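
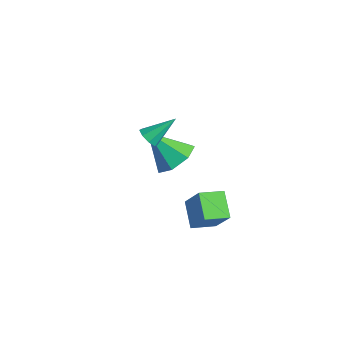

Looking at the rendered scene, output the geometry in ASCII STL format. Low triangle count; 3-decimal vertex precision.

solid 
facet normal -0.177 -0.764 -0.620
outer loop
vertex 0.687 1.276 1.141
vertex 0.42 1.019 1.534
vertex 0.284 1.367 1.144
endloop
endfacet
facet normal 0.181 0.820 -0.543
outer loop
vertex 0.687 1.276 1.141
vertex 0.284 1.367 1.144
vertex 0.68 2.141 2.446
endloop
endfacet
facet normal -0.174 -0.764 -0.621
outer loop
vertex 0.284 1.367 1.144
vertex 0.42 1.019 1.534
vertex -0.039 1.253 1.375
endloop
endfacet
facet normal -0.510 0.798 -0.319
outer loop
vertex 0.284 1.367 1.144
vertex -0.039 1.253 1.375
vertex 0.68 2.141 2.446
endloop
endfacet
facet normal -0.175 -0.765 -0.620
outer loop
vertex -0.039 1.253 1.375
vertex 0.42 1.019 1.534
vertex -0.093 1.003 1.699
endloop
endfacet
facet normal -0.867 0.454 0.206
outer loop
vertex -0.039 1.253 1.375
vertex -0.093 1.003 1.699
vertex 0.68 2.141 2.446
endloop
endfacet
facet normal -0.176 -0.763 -0.622
outer loop
vertex -0.093 1.003 1.699
vertex 0.42 1.019 1.534
vertex 0.154 0.761 1.926
endloop
endfacet
facet normal -0.684 -0.014 0.729
outer loop
vertex -0.093 1.003 1.699
vertex 0.154 0.761 1.926
vertex 0.68 2.141 2.446
endloop
endfacet
facet normal -0.177 -0.763 -0.622
outer loop
vertex 0.154 0.761 1.926
vertex 0.42 1.019 1.534
vertex 0.557 0.67 1.923
endloop
endfacet
facet normal -0.067 -0.329 0.942
outer loop
vertex 0.154 0.761 1.926
vertex 0.557 0.67 1.923
vertex 0.68 2.141 2.446
endloop
endfacet
facet normal -0.176 -0.763 -0.622
outer loop
vertex 0.557 0.67 1.923
vertex 0.42 1.019 1.534
vertex 0.88 0.784 1.692
endloop
endfacet
facet normal 0.623 -0.308 0.719
outer loop
vertex 0.557 0.67 1.923
vertex 0.88 0.784 1.692
vertex 0.68 2.141 2.446
endloop
endfacet
facet normal -0.177 -0.764 -0.621
outer loop
vertex 0.88 0.784 1.692
vertex 0.42 1.019 1.534
vertex 0.934 1.035 1.368
endloop
endfacet
facet normal 0.981 0.038 0.193
outer loop
vertex 0.88 0.784 1.692
vertex 0.934 1.035 1.368
vertex 0.68 2.141 2.446
endloop
endfacet
facet normal -0.176 -0.765 -0.620
outer loop
vertex 0.934 1.035 1.368
vertex 0.42 1.019 1.534
vertex 0.687 1.276 1.141
endloop
endfacet
facet normal 0.797 0.505 -0.331
outer loop
vertex 0.934 1.035 1.368
vertex 0.687 1.276 1.141
vertex 0.68 2.141 2.446
endloop
endfacet
facet normal -0.798 0.263 0.542
outer loop
vertex 1.426 2.798 -2.129
vertex 1.632 3.896 -2.358
vertex 0.478 2.696 -3.476
endloop
endfacet
facet normal -0.181 -0.963 0.200
outer loop
vertex 1.548 2.344 -4.202
vertex 1.426 2.798 -2.129
vertex 0.478 2.696 -3.476
endloop
endfacet
facet normal -0.798 0.262 0.542
outer loop
vertex 0.478 2.696 -3.476
vertex 1.632 3.896 -2.358
vertex 0.684 3.794 -3.704
endloop
endfacet
facet normal -0.574 -0.062 -0.816
outer loop
vertex 0.684 3.794 -3.704
vertex 1.548 2.344 -4.202
vertex 0.478 2.696 -3.476
endloop
endfacet
facet normal 0.574 0.062 0.816
outer loop
vertex 1.426 2.798 -2.129
vertex 2.702 3.544 -3.084
vertex 1.632 3.896 -2.358
endloop
endfacet
facet normal -0.181 -0.963 0.200
outer loop
vertex 2.496 2.446 -2.856
vertex 1.426 2.798 -2.129
vertex 1.548 2.344 -4.202
endloop
endfacet
facet normal 0.575 0.062 0.816
outer loop
vertex 2.496 2.446 -2.856
vertex 2.702 3.544 -3.084
vertex 1.426 2.798 -2.129
endloop
endfacet
facet normal 0.181 0.963 -0.200
outer loop
vertex 1.632 3.896 -2.358
vertex 2.702 3.544 -3.084
vertex 0.684 3.794 -3.704
endloop
endfacet
facet normal -0.575 -0.062 -0.816
outer loop
vertex 1.754 3.442 -4.431
vertex 1.548 2.344 -4.202
vertex 0.684 3.794 -3.704
endloop
endfacet
facet normal 0.181 0.963 -0.200
outer loop
vertex 0.684 3.794 -3.704
vertex 2.702 3.544 -3.084
vertex 1.754 3.442 -4.431
endloop
endfacet
facet normal 0.798 -0.263 -0.542
outer loop
vertex 1.754 3.442 -4.431
vertex 2.496 2.446 -2.856
vertex 1.548 2.344 -4.202
endloop
endfacet
facet normal 0.798 -0.262 -0.542
outer loop
vertex 2.702 3.544 -3.084
vertex 2.496 2.446 -2.856
vertex 1.754 3.442 -4.431
endloop
endfacet
facet normal 0.495 0.439 -0.750
outer loop
vertex -0.178 2.449 -1.726
vertex -0.975 3.084 -1.88
vertex -0.159 3.215 -1.265
endloop
endfacet
facet normal 0.553 -0.440 0.708
outer loop
vertex -0.178 2.449 -1.726
vertex -0.159 3.215 -1.265
vertex -1.885 2.276 -0.5
endloop
endfacet
facet normal 0.495 0.439 -0.750
outer loop
vertex -0.159 3.215 -1.265
vertex -0.975 3.084 -1.88
vertex -0.754 3.882 -1.267
endloop
endfacet
facet normal 0.276 0.249 0.928
outer loop
vertex -0.159 3.215 -1.265
vertex -0.754 3.882 -1.267
vertex -1.885 2.276 -0.5
endloop
endfacet
facet normal 0.495 0.439 -0.750
outer loop
vertex -0.754 3.882 -1.267
vertex -0.975 3.084 -1.88
vertex -1.515 3.948 -1.731
endloop
endfacet
facet normal -0.377 0.602 0.704
outer loop
vertex -0.754 3.882 -1.267
vertex -1.515 3.948 -1.731
vertex -1.885 2.276 -0.5
endloop
endfacet
facet normal 0.495 0.439 -0.750
outer loop
vertex -1.515 3.948 -1.731
vertex -0.975 3.084 -1.88
vertex -1.869 3.364 -2.307
endloop
endfacet
facet normal -0.913 0.352 0.204
outer loop
vertex -1.515 3.948 -1.731
vertex -1.869 3.364 -2.307
vertex -1.885 2.276 -0.5
endloop
endfacet
facet normal 0.495 0.438 -0.750
outer loop
vertex -1.869 3.364 -2.307
vertex -0.975 3.084 -1.88
vertex -1.55 2.569 -2.561
endloop
endfacet
facet normal -0.930 -0.311 -0.195
outer loop
vertex -1.869 3.364 -2.307
vertex -1.55 2.569 -2.561
vertex -1.885 2.276 -0.5
endloop
endfacet
facet normal 0.494 0.439 -0.750
outer loop
vertex -1.55 2.569 -2.561
vertex -0.975 3.084 -1.88
vertex -0.797 2.162 -2.303
endloop
endfacet
facet normal -0.414 -0.889 -0.194
outer loop
vertex -1.55 2.569 -2.561
vertex -0.797 2.162 -2.303
vertex -1.885 2.276 -0.5
endloop
endfacet
facet normal 0.495 0.439 -0.750
outer loop
vertex -0.797 2.162 -2.303
vertex -0.975 3.084 -1.88
vertex -0.178 2.449 -1.726
endloop
endfacet
facet normal 0.245 -0.947 0.208
outer loop
vertex -0.797 2.162 -2.303
vertex -0.178 2.449 -1.726
vertex -1.885 2.276 -0.5
endloop
endfacet

endsolid


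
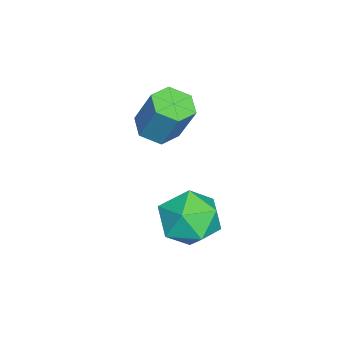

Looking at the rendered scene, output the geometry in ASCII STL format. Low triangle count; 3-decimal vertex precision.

solid 
facet normal -0.991 0.016 -0.131
outer loop
vertex 0.259 3.595 -0.046
vertex 0.138 2.998 0.798
vertex 0.143 4.035 0.89
endloop
endfacet
facet normal -0.692 0.616 -0.376
outer loop
vertex 0.259 3.595 -0.046
vertex 0.143 4.035 0.89
vertex 0.844 4.414 0.22
endloop
endfacet
facet normal -0.214 0.437 -0.874
outer loop
vertex 0.259 3.595 -0.046
vertex 0.844 4.414 0.22
vertex 1.272 3.612 -0.286
endloop
endfacet
facet normal -0.217 -0.274 -0.937
outer loop
vertex 0.259 3.595 -0.046
vertex 1.272 3.612 -0.286
vertex 0.836 2.737 0.071
endloop
endfacet
facet normal -0.697 -0.534 -0.478
outer loop
vertex 0.259 3.595 -0.046
vertex 0.836 2.737 0.071
vertex 0.138 2.998 0.798
endloop
endfacet
facet normal -0.342 0.925 0.165
outer loop
vertex 0.844 4.414 0.22
vertex 0.143 4.035 0.89
vertex 1.084 4.323 1.229
endloop
endfacet
facet normal -0.827 -0.046 0.561
outer loop
vertex 0.143 4.035 0.89
vertex 0.138 2.998 0.798
vertex 0.648 3.448 1.586
endloop
endfacet
facet normal -0.351 -0.936 -0.001
outer loop
vertex 0.138 2.998 0.798
vertex 0.836 2.737 0.071
vertex 1.076 2.646 1.08
endloop
endfacet
facet normal 0.426 -0.516 -0.744
outer loop
vertex 0.836 2.737 0.071
vertex 1.272 3.612 -0.286
vertex 1.777 3.025 0.41
endloop
endfacet
facet normal 0.431 0.635 -0.641
outer loop
vertex 1.272 3.612 -0.286
vertex 0.844 4.414 0.22
vertex 1.782 4.062 0.502
endloop
endfacet
facet normal 0.217 0.274 0.937
outer loop
vertex 1.661 3.465 1.346
vertex 1.084 4.323 1.229
vertex 0.648 3.448 1.586
endloop
endfacet
facet normal 0.214 -0.437 0.874
outer loop
vertex 1.661 3.465 1.346
vertex 0.648 3.448 1.586
vertex 1.076 2.646 1.08
endloop
endfacet
facet normal 0.692 -0.616 0.376
outer loop
vertex 1.661 3.465 1.346
vertex 1.076 2.646 1.08
vertex 1.777 3.025 0.41
endloop
endfacet
facet normal 0.991 -0.016 0.131
outer loop
vertex 1.661 3.465 1.346
vertex 1.777 3.025 0.41
vertex 1.782 4.062 0.502
endloop
endfacet
facet normal 0.697 0.534 0.478
outer loop
vertex 1.661 3.465 1.346
vertex 1.782 4.062 0.502
vertex 1.084 4.323 1.229
endloop
endfacet
facet normal -0.426 0.516 0.744
outer loop
vertex 0.648 3.448 1.586
vertex 1.084 4.323 1.229
vertex 0.143 4.035 0.89
endloop
endfacet
facet normal -0.431 -0.635 0.641
outer loop
vertex 1.076 2.646 1.08
vertex 0.648 3.448 1.586
vertex 0.138 2.998 0.798
endloop
endfacet
facet normal 0.342 -0.925 -0.165
outer loop
vertex 1.777 3.025 0.41
vertex 1.076 2.646 1.08
vertex 0.836 2.737 0.071
endloop
endfacet
facet normal 0.827 0.046 -0.561
outer loop
vertex 1.782 4.062 0.502
vertex 1.777 3.025 0.41
vertex 1.272 3.612 -0.286
endloop
endfacet
facet normal 0.351 0.936 0.001
outer loop
vertex 1.084 4.323 1.229
vertex 1.782 4.062 0.502
vertex 0.844 4.414 0.22
endloop
endfacet
facet normal -0.188 -0.387 -0.903
outer loop
vertex -0.372 1.758 2.873
vertex -0.978 2.127 2.841
vertex -0.375 2.411 2.594
endloop
endfacet
facet normal 0.982 -0.070 -0.175
outer loop
vertex -0.372 1.758 2.873
vertex -0.375 2.411 2.594
vertex -0.097 2.323 4.191
endloop
endfacet
facet normal 0.982 -0.070 -0.175
outer loop
vertex -0.097 2.323 4.191
vertex -0.375 2.411 2.594
vertex -0.1 2.976 3.912
endloop
endfacet
facet normal 0.189 0.387 0.903
outer loop
vertex -0.097 2.323 4.191
vertex -0.1 2.976 3.912
vertex -0.702 2.693 4.159
endloop
endfacet
facet normal -0.188 -0.387 -0.903
outer loop
vertex -0.375 2.411 2.594
vertex -0.978 2.127 2.841
vertex -0.981 2.78 2.562
endloop
endfacet
facet normal 0.486 0.762 -0.428
outer loop
vertex -0.375 2.411 2.594
vertex -0.981 2.78 2.562
vertex -0.1 2.976 3.912
endloop
endfacet
facet normal 0.487 0.761 -0.428
outer loop
vertex -0.1 2.976 3.912
vertex -0.981 2.78 2.562
vertex -0.705 3.345 3.88
endloop
endfacet
facet normal 0.188 0.387 0.903
outer loop
vertex -0.1 2.976 3.912
vertex -0.705 3.345 3.88
vertex -0.702 2.693 4.159
endloop
endfacet
facet normal -0.189 -0.387 -0.903
outer loop
vertex -0.981 2.78 2.562
vertex -0.978 2.127 2.841
vertex -1.583 2.497 2.809
endloop
endfacet
facet normal -0.495 0.831 -0.253
outer loop
vertex -0.981 2.78 2.562
vertex -1.583 2.497 2.809
vertex -0.705 3.345 3.88
endloop
endfacet
facet normal -0.494 0.832 -0.253
outer loop
vertex -0.705 3.345 3.88
vertex -1.583 2.497 2.809
vertex -1.308 3.062 4.127
endloop
endfacet
facet normal 0.188 0.387 0.903
outer loop
vertex -0.705 3.345 3.88
vertex -1.308 3.062 4.127
vertex -0.702 2.693 4.159
endloop
endfacet
facet normal -0.189 -0.387 -0.903
outer loop
vertex -1.583 2.497 2.809
vertex -0.978 2.127 2.841
vertex -1.58 1.844 3.088
endloop
endfacet
facet normal -0.982 0.070 0.175
outer loop
vertex -1.583 2.497 2.809
vertex -1.58 1.844 3.088
vertex -1.308 3.062 4.127
endloop
endfacet
facet normal -0.982 0.070 0.175
outer loop
vertex -1.308 3.062 4.127
vertex -1.58 1.844 3.088
vertex -1.305 2.409 4.406
endloop
endfacet
facet normal 0.188 0.387 0.903
outer loop
vertex -1.308 3.062 4.127
vertex -1.305 2.409 4.406
vertex -0.702 2.693 4.159
endloop
endfacet
facet normal -0.188 -0.387 -0.903
outer loop
vertex -1.58 1.844 3.088
vertex -0.978 2.127 2.841
vertex -0.975 1.475 3.12
endloop
endfacet
facet normal -0.487 -0.761 0.428
outer loop
vertex -1.58 1.844 3.088
vertex -0.975 1.475 3.12
vertex -1.305 2.409 4.406
endloop
endfacet
facet normal -0.486 -0.762 0.428
outer loop
vertex -1.305 2.409 4.406
vertex -0.975 1.475 3.12
vertex -0.699 2.04 4.438
endloop
endfacet
facet normal 0.188 0.387 0.903
outer loop
vertex -1.305 2.409 4.406
vertex -0.699 2.04 4.438
vertex -0.702 2.693 4.159
endloop
endfacet
facet normal -0.188 -0.387 -0.903
outer loop
vertex -0.975 1.475 3.12
vertex -0.978 2.127 2.841
vertex -0.372 1.758 2.873
endloop
endfacet
facet normal 0.494 -0.832 0.253
outer loop
vertex -0.975 1.475 3.12
vertex -0.372 1.758 2.873
vertex -0.699 2.04 4.438
endloop
endfacet
facet normal 0.495 -0.831 0.253
outer loop
vertex -0.699 2.04 4.438
vertex -0.372 1.758 2.873
vertex -0.097 2.323 4.191
endloop
endfacet
facet normal 0.189 0.387 0.903
outer loop
vertex -0.699 2.04 4.438
vertex -0.097 2.323 4.191
vertex -0.702 2.693 4.159
endloop
endfacet

endsolid


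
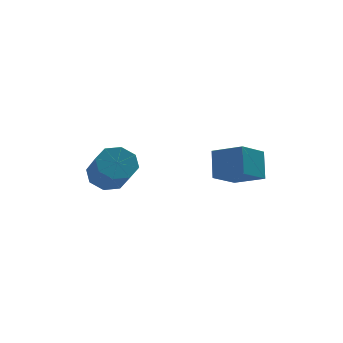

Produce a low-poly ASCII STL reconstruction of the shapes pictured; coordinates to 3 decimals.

solid 
facet normal -0.696 -0.555 0.456
outer loop
vertex 2.619 -0.599 2.65
vertex 1.514 0.34 2.105
vertex 2.499 -1.443 1.439
endloop
endfacet
facet normal 0.713 -0.606 0.352
outer loop
vertex 3.606 -0.56 0.715
vertex 2.619 -0.599 2.65
vertex 2.499 -1.443 1.439
endloop
endfacet
facet normal -0.696 -0.555 0.455
outer loop
vertex 2.499 -1.443 1.439
vertex 1.514 0.34 2.105
vertex 1.394 -0.503 0.894
endloop
endfacet
facet normal -0.081 -0.569 -0.818
outer loop
vertex 1.394 -0.503 0.894
vertex 3.606 -0.56 0.715
vertex 2.499 -1.443 1.439
endloop
endfacet
facet normal 0.081 0.570 0.818
outer loop
vertex 2.619 -0.599 2.65
vertex 2.621 1.223 1.381
vertex 1.514 0.34 2.105
endloop
endfacet
facet normal 0.713 -0.607 0.352
outer loop
vertex 3.726 0.283 1.926
vertex 2.619 -0.599 2.65
vertex 3.606 -0.56 0.715
endloop
endfacet
facet normal 0.081 0.570 0.818
outer loop
vertex 3.726 0.283 1.926
vertex 2.621 1.223 1.381
vertex 2.619 -0.599 2.65
endloop
endfacet
facet normal -0.713 0.606 -0.351
outer loop
vertex 1.514 0.34 2.105
vertex 2.621 1.223 1.381
vertex 1.394 -0.503 0.894
endloop
endfacet
facet normal -0.081 -0.570 -0.818
outer loop
vertex 2.501 0.379 0.17
vertex 3.606 -0.56 0.715
vertex 1.394 -0.503 0.894
endloop
endfacet
facet normal -0.713 0.606 -0.352
outer loop
vertex 1.394 -0.503 0.894
vertex 2.621 1.223 1.381
vertex 2.501 0.379 0.17
endloop
endfacet
facet normal 0.696 0.555 -0.455
outer loop
vertex 2.501 0.379 0.17
vertex 3.726 0.283 1.926
vertex 3.606 -0.56 0.715
endloop
endfacet
facet normal 0.696 0.555 -0.456
outer loop
vertex 2.621 1.223 1.381
vertex 3.726 0.283 1.926
vertex 2.501 0.379 0.17
endloop
endfacet
facet normal -0.133 0.736 -0.663
outer loop
vertex -1.58 3.89 0.021
vertex -2.427 3.498 -0.244
vertex -2.15 4.147 0.421
endloop
endfacet
facet normal 0.626 0.581 0.519
outer loop
vertex -1.58 3.89 0.021
vertex -2.15 4.147 0.421
vertex -1.345 2.594 1.188
endloop
endfacet
facet normal 0.627 0.581 0.519
outer loop
vertex -1.345 2.594 1.188
vertex -2.15 4.147 0.421
vertex -1.915 2.851 1.589
endloop
endfacet
facet normal 0.134 -0.737 0.663
outer loop
vertex -1.345 2.594 1.188
vertex -1.915 2.851 1.589
vertex -2.193 2.202 0.924
endloop
endfacet
facet normal -0.133 0.736 -0.663
outer loop
vertex -2.15 4.147 0.421
vertex -2.427 3.498 -0.244
vertex -2.882 4.025 0.432
endloop
endfacet
facet normal -0.098 0.656 0.748
outer loop
vertex -2.15 4.147 0.421
vertex -2.882 4.025 0.432
vertex -1.915 2.851 1.589
endloop
endfacet
facet normal -0.098 0.656 0.748
outer loop
vertex -1.915 2.851 1.589
vertex -2.882 4.025 0.432
vertex -2.647 2.729 1.6
endloop
endfacet
facet normal 0.133 -0.736 0.663
outer loop
vertex -1.915 2.851 1.589
vertex -2.647 2.729 1.6
vertex -2.193 2.202 0.924
endloop
endfacet
facet normal -0.134 0.736 -0.664
outer loop
vertex -2.882 4.025 0.432
vertex -2.427 3.498 -0.244
vertex -3.348 3.593 0.047
endloop
endfacet
facet normal -0.767 0.347 0.539
outer loop
vertex -2.882 4.025 0.432
vertex -3.348 3.593 0.047
vertex -2.647 2.729 1.6
endloop
endfacet
facet normal -0.767 0.347 0.539
outer loop
vertex -2.647 2.729 1.6
vertex -3.348 3.593 0.047
vertex -3.113 2.298 1.215
endloop
endfacet
facet normal 0.133 -0.736 0.663
outer loop
vertex -2.647 2.729 1.6
vertex -3.113 2.298 1.215
vertex -2.193 2.202 0.924
endloop
endfacet
facet normal -0.134 0.736 -0.664
outer loop
vertex -3.348 3.593 0.047
vertex -2.427 3.498 -0.244
vertex -3.275 3.106 -0.508
endloop
endfacet
facet normal -0.986 -0.165 0.015
outer loop
vertex -3.348 3.593 0.047
vertex -3.275 3.106 -0.508
vertex -3.113 2.298 1.215
endloop
endfacet
facet normal -0.986 -0.165 0.015
outer loop
vertex -3.113 2.298 1.215
vertex -3.275 3.106 -0.508
vertex -3.04 1.81 0.659
endloop
endfacet
facet normal 0.133 -0.736 0.664
outer loop
vertex -3.113 2.298 1.215
vertex -3.04 1.81 0.659
vertex -2.193 2.202 0.924
endloop
endfacet
facet normal -0.134 0.737 -0.663
outer loop
vertex -3.275 3.106 -0.508
vertex -2.427 3.498 -0.244
vertex -2.705 2.849 -0.909
endloop
endfacet
facet normal -0.627 -0.581 -0.519
outer loop
vertex -3.275 3.106 -0.508
vertex -2.705 2.849 -0.909
vertex -3.04 1.81 0.659
endloop
endfacet
facet normal -0.626 -0.581 -0.519
outer loop
vertex -3.04 1.81 0.659
vertex -2.705 2.849 -0.909
vertex -2.47 1.553 0.259
endloop
endfacet
facet normal 0.133 -0.736 0.663
outer loop
vertex -3.04 1.81 0.659
vertex -2.47 1.553 0.259
vertex -2.193 2.202 0.924
endloop
endfacet
facet normal -0.133 0.736 -0.663
outer loop
vertex -2.705 2.849 -0.909
vertex -2.427 3.498 -0.244
vertex -1.973 2.971 -0.92
endloop
endfacet
facet normal 0.098 -0.656 -0.748
outer loop
vertex -2.705 2.849 -0.909
vertex -1.973 2.971 -0.92
vertex -2.47 1.553 0.259
endloop
endfacet
facet normal 0.098 -0.656 -0.748
outer loop
vertex -2.47 1.553 0.259
vertex -1.973 2.971 -0.92
vertex -1.738 1.675 0.248
endloop
endfacet
facet normal 0.133 -0.736 0.663
outer loop
vertex -2.47 1.553 0.259
vertex -1.738 1.675 0.248
vertex -2.193 2.202 0.924
endloop
endfacet
facet normal -0.133 0.736 -0.663
outer loop
vertex -1.973 2.971 -0.92
vertex -2.427 3.498 -0.244
vertex -1.507 3.402 -0.535
endloop
endfacet
facet normal 0.767 -0.347 -0.540
outer loop
vertex -1.973 2.971 -0.92
vertex -1.507 3.402 -0.535
vertex -1.738 1.675 0.248
endloop
endfacet
facet normal 0.767 -0.347 -0.539
outer loop
vertex -1.738 1.675 0.248
vertex -1.507 3.402 -0.535
vertex -1.272 2.107 0.633
endloop
endfacet
facet normal 0.134 -0.736 0.664
outer loop
vertex -1.738 1.675 0.248
vertex -1.272 2.107 0.633
vertex -2.193 2.202 0.924
endloop
endfacet
facet normal -0.133 0.736 -0.664
outer loop
vertex -1.507 3.402 -0.535
vertex -2.427 3.498 -0.244
vertex -1.58 3.89 0.021
endloop
endfacet
facet normal 0.986 0.165 -0.015
outer loop
vertex -1.507 3.402 -0.535
vertex -1.58 3.89 0.021
vertex -1.272 2.107 0.633
endloop
endfacet
facet normal 0.986 0.165 -0.015
outer loop
vertex -1.272 2.107 0.633
vertex -1.58 3.89 0.021
vertex -1.345 2.594 1.188
endloop
endfacet
facet normal 0.134 -0.736 0.664
outer loop
vertex -1.272 2.107 0.633
vertex -1.345 2.594 1.188
vertex -2.193 2.202 0.924
endloop
endfacet

endsolid


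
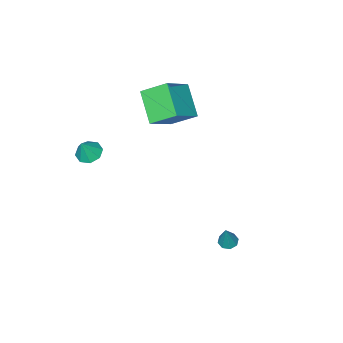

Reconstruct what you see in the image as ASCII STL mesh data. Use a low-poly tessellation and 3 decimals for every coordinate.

solid 
facet normal -0.477 0.690 0.544
outer loop
vertex -4.931 -3.792 2.294
vertex -3.252 -3.569 3.485
vertex -4.23 -2.311 1.029
endloop
endfacet
facet normal -0.811 -0.107 -0.575
outer loop
vertex -3.428 -3.471 0.115
vertex -4.931 -3.792 2.294
vertex -4.23 -2.311 1.029
endloop
endfacet
facet normal -0.477 0.691 0.544
outer loop
vertex -4.23 -2.311 1.029
vertex -3.252 -3.569 3.485
vertex -2.551 -2.088 2.219
endloop
endfacet
facet normal 0.338 0.715 -0.611
outer loop
vertex -2.551 -2.088 2.219
vertex -3.428 -3.471 0.115
vertex -4.23 -2.311 1.029
endloop
endfacet
facet normal -0.338 -0.716 0.611
outer loop
vertex -4.931 -3.792 2.294
vertex -2.45 -4.729 2.571
vertex -3.252 -3.569 3.485
endloop
endfacet
facet normal -0.811 -0.108 -0.575
outer loop
vertex -4.129 -4.952 1.381
vertex -4.931 -3.792 2.294
vertex -3.428 -3.471 0.115
endloop
endfacet
facet normal -0.338 -0.715 0.611
outer loop
vertex -4.129 -4.952 1.381
vertex -2.45 -4.729 2.571
vertex -4.931 -3.792 2.294
endloop
endfacet
facet normal 0.811 0.108 0.575
outer loop
vertex -3.252 -3.569 3.485
vertex -2.45 -4.729 2.571
vertex -2.551 -2.088 2.219
endloop
endfacet
facet normal 0.339 0.715 -0.611
outer loop
vertex -1.749 -3.248 1.306
vertex -3.428 -3.471 0.115
vertex -2.551 -2.088 2.219
endloop
endfacet
facet normal 0.811 0.108 0.575
outer loop
vertex -2.551 -2.088 2.219
vertex -2.45 -4.729 2.571
vertex -1.749 -3.248 1.306
endloop
endfacet
facet normal 0.477 -0.691 -0.544
outer loop
vertex -1.749 -3.248 1.306
vertex -4.129 -4.952 1.381
vertex -3.428 -3.471 0.115
endloop
endfacet
facet normal 0.477 -0.690 -0.544
outer loop
vertex -2.45 -4.729 2.571
vertex -4.129 -4.952 1.381
vertex -1.749 -3.248 1.306
endloop
endfacet
facet normal -0.450 -0.064 -0.891
outer loop
vertex 2.453 -3.814 0.415
vertex 1.797 -3.878 0.751
vertex 2.206 -3.313 0.504
endloop
endfacet
facet normal 0.900 0.432 0.066
outer loop
vertex 2.453 -3.814 0.415
vertex 2.206 -3.313 0.504
vertex 2.343 -3.802 1.829
endloop
endfacet
facet normal -0.451 -0.062 -0.890
outer loop
vertex 2.206 -3.313 0.504
vertex 1.797 -3.878 0.751
vertex 1.719 -3.142 0.739
endloop
endfacet
facet normal 0.433 0.859 0.272
outer loop
vertex 2.206 -3.313 0.504
vertex 1.719 -3.142 0.739
vertex 2.343 -3.802 1.829
endloop
endfacet
facet normal -0.450 -0.062 -0.891
outer loop
vertex 1.719 -3.142 0.739
vertex 1.797 -3.878 0.751
vertex 1.278 -3.403 0.98
endloop
endfacet
facet normal -0.159 0.801 0.576
outer loop
vertex 1.719 -3.142 0.739
vertex 1.278 -3.403 0.98
vertex 2.343 -3.802 1.829
endloop
endfacet
facet normal -0.451 -0.064 -0.890
outer loop
vertex 1.278 -3.403 0.98
vertex 1.797 -3.878 0.751
vertex 1.141 -3.942 1.088
endloop
endfacet
facet normal -0.526 0.294 0.798
outer loop
vertex 1.278 -3.403 0.98
vertex 1.141 -3.942 1.088
vertex 2.343 -3.802 1.829
endloop
endfacet
facet normal -0.451 -0.063 -0.890
outer loop
vertex 1.141 -3.942 1.088
vertex 1.797 -3.878 0.751
vertex 1.389 -4.443 0.998
endloop
endfacet
facet normal -0.456 -0.371 0.809
outer loop
vertex 1.141 -3.942 1.088
vertex 1.389 -4.443 0.998
vertex 2.343 -3.802 1.829
endloop
endfacet
facet normal -0.451 -0.064 -0.890
outer loop
vertex 1.389 -4.443 0.998
vertex 1.797 -3.878 0.751
vertex 1.875 -4.614 0.764
endloop
endfacet
facet normal 0.010 -0.797 0.603
outer loop
vertex 1.389 -4.443 0.998
vertex 1.875 -4.614 0.764
vertex 2.343 -3.802 1.829
endloop
endfacet
facet normal -0.451 -0.064 -0.890
outer loop
vertex 1.875 -4.614 0.764
vertex 1.797 -3.878 0.751
vertex 2.316 -4.353 0.522
endloop
endfacet
facet normal 0.602 -0.740 0.300
outer loop
vertex 1.875 -4.614 0.764
vertex 2.316 -4.353 0.522
vertex 2.343 -3.802 1.829
endloop
endfacet
facet normal -0.450 -0.062 -0.891
outer loop
vertex 2.316 -4.353 0.522
vertex 1.797 -3.878 0.751
vertex 2.453 -3.814 0.415
endloop
endfacet
facet normal 0.970 -0.231 0.077
outer loop
vertex 2.316 -4.353 0.522
vertex 2.453 -3.814 0.415
vertex 2.343 -3.802 1.829
endloop
endfacet
facet normal -0.322 -0.202 -0.925
outer loop
vertex -1.072 3.391 -3.959
vertex -1.336 2.97 -3.775
vertex -1.451 3.483 -3.847
endloop
endfacet
facet normal 0.242 0.970 0.023
outer loop
vertex -1.072 3.391 -3.959
vertex -1.451 3.483 -3.847
vertex -0.824 3.29 -2.305
endloop
endfacet
facet normal -0.321 -0.202 -0.925
outer loop
vertex -1.451 3.483 -3.847
vertex -1.336 2.97 -3.775
vertex -1.763 3.274 -3.693
endloop
endfacet
facet normal -0.433 0.856 0.283
outer loop
vertex -1.451 3.483 -3.847
vertex -1.763 3.274 -3.693
vertex -0.824 3.29 -2.305
endloop
endfacet
facet normal -0.321 -0.202 -0.925
outer loop
vertex -1.763 3.274 -3.693
vertex -1.336 2.97 -3.775
vertex -1.825 2.887 -3.587
endloop
endfacet
facet normal -0.798 0.275 0.537
outer loop
vertex -1.763 3.274 -3.693
vertex -1.825 2.887 -3.587
vertex -0.824 3.29 -2.305
endloop
endfacet
facet normal -0.322 -0.200 -0.925
outer loop
vertex -1.825 2.887 -3.587
vertex -1.336 2.97 -3.775
vertex -1.601 2.549 -3.592
endloop
endfacet
facet normal -0.639 -0.433 0.635
outer loop
vertex -1.825 2.887 -3.587
vertex -1.601 2.549 -3.592
vertex -0.824 3.29 -2.305
endloop
endfacet
facet normal -0.322 -0.200 -0.926
outer loop
vertex -1.601 2.549 -3.592
vertex -1.336 2.97 -3.775
vertex -1.222 2.458 -3.704
endloop
endfacet
facet normal -0.051 -0.852 0.521
outer loop
vertex -1.601 2.549 -3.592
vertex -1.222 2.458 -3.704
vertex -0.824 3.29 -2.305
endloop
endfacet
facet normal -0.323 -0.200 -0.925
outer loop
vertex -1.222 2.458 -3.704
vertex -1.336 2.97 -3.775
vertex -0.91 2.666 -3.858
endloop
endfacet
facet normal 0.622 -0.738 0.262
outer loop
vertex -1.222 2.458 -3.704
vertex -0.91 2.666 -3.858
vertex -0.824 3.29 -2.305
endloop
endfacet
facet normal -0.324 -0.201 -0.924
outer loop
vertex -0.91 2.666 -3.858
vertex -1.336 2.97 -3.775
vertex -0.848 3.053 -3.964
endloop
endfacet
facet normal 0.988 -0.156 0.008
outer loop
vertex -0.91 2.666 -3.858
vertex -0.848 3.053 -3.964
vertex -0.824 3.29 -2.305
endloop
endfacet
facet normal -0.324 -0.201 -0.925
outer loop
vertex -0.848 3.053 -3.964
vertex -1.336 2.97 -3.775
vertex -1.072 3.391 -3.959
endloop
endfacet
facet normal 0.830 0.551 -0.091
outer loop
vertex -0.848 3.053 -3.964
vertex -1.072 3.391 -3.959
vertex -0.824 3.29 -2.305
endloop
endfacet

endsolid


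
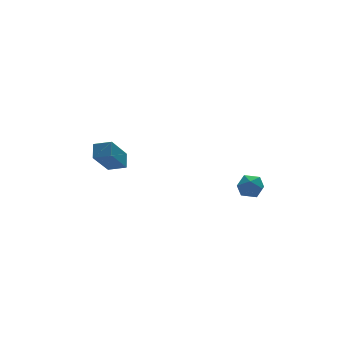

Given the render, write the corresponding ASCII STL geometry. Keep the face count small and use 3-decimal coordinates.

solid 
facet normal -0.012 0.930 0.368
outer loop
vertex 2.626 0.367 -3.118
vertex 2.78 0.088 -2.408
vertex 3.363 0.284 -2.884
endloop
endfacet
facet normal 0.204 0.928 -0.312
outer loop
vertex 2.626 0.367 -3.118
vertex 3.363 0.284 -2.884
vertex 3.16 0.085 -3.609
endloop
endfacet
facet normal -0.314 0.634 -0.706
outer loop
vertex 2.626 0.367 -3.118
vertex 3.16 0.085 -3.609
vertex 2.451 -0.234 -3.58
endloop
endfacet
facet normal -0.849 0.455 -0.270
outer loop
vertex 2.626 0.367 -3.118
vertex 2.451 -0.234 -3.58
vertex 2.216 -0.232 -2.838
endloop
endfacet
facet normal -0.662 0.637 0.394
outer loop
vertex 2.626 0.367 -3.118
vertex 2.216 -0.232 -2.838
vertex 2.78 0.088 -2.408
endloop
endfacet
facet normal 0.781 0.512 -0.359
outer loop
vertex 3.16 0.085 -3.609
vertex 3.363 0.284 -2.884
vertex 3.644 -0.368 -3.202
endloop
endfacet
facet normal 0.432 0.514 0.741
outer loop
vertex 3.363 0.284 -2.884
vertex 2.78 0.088 -2.408
vertex 3.409 -0.366 -2.46
endloop
endfacet
facet normal -0.620 0.041 0.783
outer loop
vertex 2.78 0.088 -2.408
vertex 2.216 -0.232 -2.838
vertex 2.7 -0.685 -2.431
endloop
endfacet
facet normal -0.922 -0.255 -0.291
outer loop
vertex 2.216 -0.232 -2.838
vertex 2.451 -0.234 -3.58
vertex 2.497 -0.884 -3.156
endloop
endfacet
facet normal -0.057 0.036 -0.998
outer loop
vertex 2.451 -0.234 -3.58
vertex 3.16 0.085 -3.609
vertex 3.08 -0.688 -3.632
endloop
endfacet
facet normal 0.849 -0.455 0.270
outer loop
vertex 3.234 -0.967 -2.922
vertex 3.644 -0.368 -3.202
vertex 3.409 -0.366 -2.46
endloop
endfacet
facet normal 0.314 -0.634 0.706
outer loop
vertex 3.234 -0.967 -2.922
vertex 3.409 -0.366 -2.46
vertex 2.7 -0.685 -2.431
endloop
endfacet
facet normal -0.204 -0.928 0.312
outer loop
vertex 3.234 -0.967 -2.922
vertex 2.7 -0.685 -2.431
vertex 2.497 -0.884 -3.156
endloop
endfacet
facet normal 0.012 -0.930 -0.368
outer loop
vertex 3.234 -0.967 -2.922
vertex 2.497 -0.884 -3.156
vertex 3.08 -0.688 -3.632
endloop
endfacet
facet normal 0.662 -0.637 -0.394
outer loop
vertex 3.234 -0.967 -2.922
vertex 3.08 -0.688 -3.632
vertex 3.644 -0.368 -3.202
endloop
endfacet
facet normal 0.922 0.255 0.291
outer loop
vertex 3.409 -0.366 -2.46
vertex 3.644 -0.368 -3.202
vertex 3.363 0.284 -2.884
endloop
endfacet
facet normal 0.057 -0.036 0.998
outer loop
vertex 2.7 -0.685 -2.431
vertex 3.409 -0.366 -2.46
vertex 2.78 0.088 -2.408
endloop
endfacet
facet normal -0.781 -0.512 0.359
outer loop
vertex 2.497 -0.884 -3.156
vertex 2.7 -0.685 -2.431
vertex 2.216 -0.232 -2.838
endloop
endfacet
facet normal -0.432 -0.514 -0.741
outer loop
vertex 3.08 -0.688 -3.632
vertex 2.497 -0.884 -3.156
vertex 2.451 -0.234 -3.58
endloop
endfacet
facet normal 0.620 -0.041 -0.783
outer loop
vertex 3.644 -0.368 -3.202
vertex 3.08 -0.688 -3.632
vertex 3.16 0.085 -3.609
endloop
endfacet
facet normal -0.755 0.595 -0.274
outer loop
vertex -4.473 1.821 -0.287
vertex -4.164 2.47 0.27
vertex -3.381 2.541 -1.733
endloop
endfacet
facet normal -0.340 -0.714 -0.612
outer loop
vertex -2.656 1.97 -1.47
vertex -4.473 1.821 -0.287
vertex -3.381 2.541 -1.733
endloop
endfacet
facet normal -0.755 0.595 -0.274
outer loop
vertex -3.381 2.541 -1.733
vertex -4.164 2.47 0.27
vertex -3.072 3.19 -1.176
endloop
endfacet
facet normal 0.560 0.370 -0.741
outer loop
vertex -3.072 3.19 -1.176
vertex -2.656 1.97 -1.47
vertex -3.381 2.541 -1.733
endloop
endfacet
facet normal -0.560 -0.370 0.741
outer loop
vertex -4.473 1.821 -0.287
vertex -3.439 1.899 0.533
vertex -4.164 2.47 0.27
endloop
endfacet
facet normal -0.340 -0.714 -0.612
outer loop
vertex -3.748 1.25 -0.024
vertex -4.473 1.821 -0.287
vertex -2.656 1.97 -1.47
endloop
endfacet
facet normal -0.560 -0.370 0.741
outer loop
vertex -3.748 1.25 -0.024
vertex -3.439 1.899 0.533
vertex -4.473 1.821 -0.287
endloop
endfacet
facet normal 0.340 0.714 0.612
outer loop
vertex -4.164 2.47 0.27
vertex -3.439 1.899 0.533
vertex -3.072 3.19 -1.176
endloop
endfacet
facet normal 0.560 0.370 -0.741
outer loop
vertex -2.347 2.619 -0.913
vertex -2.656 1.97 -1.47
vertex -3.072 3.19 -1.176
endloop
endfacet
facet normal 0.340 0.714 0.612
outer loop
vertex -3.072 3.19 -1.176
vertex -3.439 1.899 0.533
vertex -2.347 2.619 -0.913
endloop
endfacet
facet normal 0.755 -0.595 0.274
outer loop
vertex -2.347 2.619 -0.913
vertex -3.748 1.25 -0.024
vertex -2.656 1.97 -1.47
endloop
endfacet
facet normal 0.755 -0.595 0.274
outer loop
vertex -3.439 1.899 0.533
vertex -3.748 1.25 -0.024
vertex -2.347 2.619 -0.913
endloop
endfacet

endsolid


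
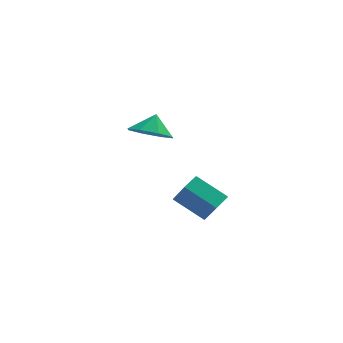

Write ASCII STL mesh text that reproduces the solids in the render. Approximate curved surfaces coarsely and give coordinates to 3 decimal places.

solid 
facet normal -0.327 0.507 -0.798
outer loop
vertex 1.218 -3.319 1.004
vertex 1.699 -2.645 1.235
vertex 2.444 -3.896 0.136
endloop
endfacet
facet normal -0.560 -0.784 -0.269
outer loop
vertex 2.881 -4.575 1.205
vertex 1.218 -3.319 1.004
vertex 2.444 -3.896 0.136
endloop
endfacet
facet normal -0.327 0.507 -0.798
outer loop
vertex 2.444 -3.896 0.136
vertex 1.699 -2.645 1.235
vertex 2.925 -3.222 0.367
endloop
endfacet
facet normal 0.762 -0.359 -0.539
outer loop
vertex 2.925 -3.222 0.367
vertex 2.881 -4.575 1.205
vertex 2.444 -3.896 0.136
endloop
endfacet
facet normal -0.762 0.359 0.539
outer loop
vertex 1.218 -3.319 1.004
vertex 2.136 -3.324 2.304
vertex 1.699 -2.645 1.235
endloop
endfacet
facet normal -0.560 -0.784 -0.269
outer loop
vertex 1.655 -3.998 2.073
vertex 1.218 -3.319 1.004
vertex 2.881 -4.575 1.205
endloop
endfacet
facet normal -0.762 0.359 0.539
outer loop
vertex 1.655 -3.998 2.073
vertex 2.136 -3.324 2.304
vertex 1.218 -3.319 1.004
endloop
endfacet
facet normal 0.560 0.784 0.269
outer loop
vertex 1.699 -2.645 1.235
vertex 2.136 -3.324 2.304
vertex 2.925 -3.222 0.367
endloop
endfacet
facet normal 0.762 -0.359 -0.539
outer loop
vertex 3.362 -3.901 1.436
vertex 2.881 -4.575 1.205
vertex 2.925 -3.222 0.367
endloop
endfacet
facet normal 0.560 0.784 0.269
outer loop
vertex 2.925 -3.222 0.367
vertex 2.136 -3.324 2.304
vertex 3.362 -3.901 1.436
endloop
endfacet
facet normal 0.327 -0.507 0.798
outer loop
vertex 3.362 -3.901 1.436
vertex 1.655 -3.998 2.073
vertex 2.881 -4.575 1.205
endloop
endfacet
facet normal 0.327 -0.507 0.798
outer loop
vertex 2.136 -3.324 2.304
vertex 1.655 -3.998 2.073
vertex 3.362 -3.901 1.436
endloop
endfacet
facet normal -0.248 -0.506 -0.826
outer loop
vertex 0.89 2.074 1.768
vertex 0.438 1.342 2.352
vertex 0.121 2.226 1.906
endloop
endfacet
facet normal 0.219 0.963 0.157
outer loop
vertex 0.89 2.074 1.768
vertex 0.121 2.226 1.906
vertex 0.702 1.878 3.228
endloop
endfacet
facet normal -0.249 -0.506 -0.826
outer loop
vertex 0.121 2.226 1.906
vertex 0.438 1.342 2.352
vertex -0.462 1.86 2.306
endloop
endfacet
facet normal -0.303 0.881 0.365
outer loop
vertex 0.121 2.226 1.906
vertex -0.462 1.86 2.306
vertex 0.702 1.878 3.228
endloop
endfacet
facet normal -0.249 -0.506 -0.826
outer loop
vertex -0.462 1.86 2.306
vertex 0.438 1.342 2.352
vertex -0.518 1.191 2.733
endloop
endfacet
facet normal -0.549 0.482 0.683
outer loop
vertex -0.462 1.86 2.306
vertex -0.518 1.191 2.733
vertex 0.702 1.878 3.228
endloop
endfacet
facet normal -0.249 -0.506 -0.826
outer loop
vertex -0.518 1.191 2.733
vertex 0.438 1.342 2.352
vertex -0.013 0.61 2.937
endloop
endfacet
facet normal -0.376 -0.001 0.927
outer loop
vertex -0.518 1.191 2.733
vertex -0.013 0.61 2.937
vertex 0.702 1.878 3.228
endloop
endfacet
facet normal -0.249 -0.507 -0.826
outer loop
vertex -0.013 0.61 2.937
vertex 0.438 1.342 2.352
vertex 0.755 0.458 2.799
endloop
endfacet
facet normal 0.115 -0.283 0.952
outer loop
vertex -0.013 0.61 2.937
vertex 0.755 0.458 2.799
vertex 0.702 1.878 3.228
endloop
endfacet
facet normal -0.249 -0.507 -0.825
outer loop
vertex 0.755 0.458 2.799
vertex 0.438 1.342 2.352
vertex 1.339 0.823 2.399
endloop
endfacet
facet normal 0.636 -0.201 0.745
outer loop
vertex 0.755 0.458 2.799
vertex 1.339 0.823 2.399
vertex 0.702 1.878 3.228
endloop
endfacet
facet normal -0.248 -0.506 -0.826
outer loop
vertex 1.339 0.823 2.399
vertex 0.438 1.342 2.352
vertex 1.394 1.493 1.972
endloop
endfacet
facet normal 0.883 0.199 0.426
outer loop
vertex 1.339 0.823 2.399
vertex 1.394 1.493 1.972
vertex 0.702 1.878 3.228
endloop
endfacet
facet normal -0.249 -0.506 -0.826
outer loop
vertex 1.394 1.493 1.972
vertex 0.438 1.342 2.352
vertex 0.89 2.074 1.768
endloop
endfacet
facet normal 0.710 0.680 0.183
outer loop
vertex 1.394 1.493 1.972
vertex 0.89 2.074 1.768
vertex 0.702 1.878 3.228
endloop
endfacet

endsolid


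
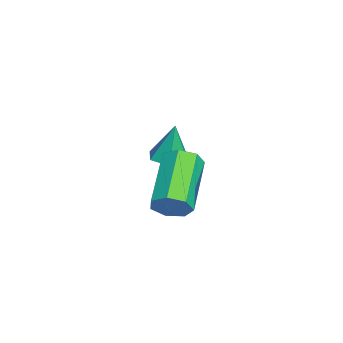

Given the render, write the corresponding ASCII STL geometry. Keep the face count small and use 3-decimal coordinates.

solid 
facet normal 0.852 -0.143 -0.504
outer loop
vertex 1.264 -0.746 2.637
vertex 0.972 -0.638 2.113
vertex 1.255 -0.241 2.479
endloop
endfacet
facet normal 0.524 0.263 0.810
outer loop
vertex 1.264 -0.746 2.637
vertex 1.255 -0.241 2.479
vertex -0.379 -0.47 3.611
endloop
endfacet
facet normal 0.524 0.263 0.810
outer loop
vertex -0.379 -0.47 3.611
vertex 1.255 -0.241 2.479
vertex -0.388 0.035 3.453
endloop
endfacet
facet normal -0.851 0.143 0.505
outer loop
vertex -0.379 -0.47 3.611
vertex -0.388 0.035 3.453
vertex -0.672 -0.362 3.087
endloop
endfacet
facet normal 0.852 -0.143 -0.504
outer loop
vertex 1.255 -0.241 2.479
vertex 0.972 -0.638 2.113
vertex 1.033 -0.035 2.045
endloop
endfacet
facet normal 0.314 0.910 0.271
outer loop
vertex 1.255 -0.241 2.479
vertex 1.033 -0.035 2.045
vertex -0.388 0.035 3.453
endloop
endfacet
facet normal 0.313 0.910 0.271
outer loop
vertex -0.388 0.035 3.453
vertex 1.033 -0.035 2.045
vertex -0.611 0.241 3.019
endloop
endfacet
facet normal -0.851 0.143 0.505
outer loop
vertex -0.388 0.035 3.453
vertex -0.611 0.241 3.019
vertex -0.672 -0.362 3.087
endloop
endfacet
facet normal 0.851 -0.143 -0.506
outer loop
vertex 1.033 -0.035 2.045
vertex 0.972 -0.638 2.113
vertex 0.764 -0.283 1.663
endloop
endfacet
facet normal -0.133 0.872 -0.472
outer loop
vertex 1.033 -0.035 2.045
vertex 0.764 -0.283 1.663
vertex -0.611 0.241 3.019
endloop
endfacet
facet normal -0.133 0.871 -0.472
outer loop
vertex -0.611 0.241 3.019
vertex 0.764 -0.283 1.663
vertex -0.879 -0.007 2.637
endloop
endfacet
facet normal -0.851 0.143 0.505
outer loop
vertex -0.611 0.241 3.019
vertex -0.879 -0.007 2.637
vertex -0.672 -0.362 3.087
endloop
endfacet
facet normal 0.851 -0.142 -0.505
outer loop
vertex 0.764 -0.283 1.663
vertex 0.972 -0.638 2.113
vertex 0.652 -0.798 1.619
endloop
endfacet
facet normal -0.480 0.178 -0.859
outer loop
vertex 0.764 -0.283 1.663
vertex 0.652 -0.798 1.619
vertex -0.879 -0.007 2.637
endloop
endfacet
facet normal -0.480 0.177 -0.859
outer loop
vertex -0.879 -0.007 2.637
vertex 0.652 -0.798 1.619
vertex -0.991 -0.523 2.593
endloop
endfacet
facet normal -0.852 0.142 0.504
outer loop
vertex -0.879 -0.007 2.637
vertex -0.991 -0.523 2.593
vertex -0.672 -0.362 3.087
endloop
endfacet
facet normal 0.851 -0.143 -0.505
outer loop
vertex 0.652 -0.798 1.619
vertex 0.972 -0.638 2.113
vertex 0.78 -1.193 1.947
endloop
endfacet
facet normal -0.465 -0.650 -0.601
outer loop
vertex 0.652 -0.798 1.619
vertex 0.78 -1.193 1.947
vertex -0.991 -0.523 2.593
endloop
endfacet
facet normal -0.465 -0.651 -0.600
outer loop
vertex -0.991 -0.523 2.593
vertex 0.78 -1.193 1.947
vertex -0.863 -0.917 2.921
endloop
endfacet
facet normal -0.852 0.143 0.504
outer loop
vertex -0.991 -0.523 2.593
vertex -0.863 -0.917 2.921
vertex -0.672 -0.362 3.087
endloop
endfacet
facet normal 0.851 -0.143 -0.506
outer loop
vertex 0.78 -1.193 1.947
vertex 0.972 -0.638 2.113
vertex 1.053 -1.17 2.4
endloop
endfacet
facet normal -0.100 -0.989 0.111
outer loop
vertex 0.78 -1.193 1.947
vertex 1.053 -1.17 2.4
vertex -0.863 -0.917 2.921
endloop
endfacet
facet normal -0.101 -0.989 0.111
outer loop
vertex -0.863 -0.917 2.921
vertex 1.053 -1.17 2.4
vertex -0.59 -0.894 3.375
endloop
endfacet
facet normal -0.851 0.142 0.505
outer loop
vertex -0.863 -0.917 2.921
vertex -0.59 -0.894 3.375
vertex -0.672 -0.362 3.087
endloop
endfacet
facet normal 0.852 -0.142 -0.504
outer loop
vertex 1.053 -1.17 2.4
vertex 0.972 -0.638 2.113
vertex 1.264 -0.746 2.637
endloop
endfacet
facet normal 0.340 -0.582 0.738
outer loop
vertex 1.053 -1.17 2.4
vertex 1.264 -0.746 2.637
vertex -0.59 -0.894 3.375
endloop
endfacet
facet normal 0.341 -0.581 0.739
outer loop
vertex -0.59 -0.894 3.375
vertex 1.264 -0.746 2.637
vertex -0.379 -0.47 3.611
endloop
endfacet
facet normal -0.851 0.142 0.505
outer loop
vertex -0.59 -0.894 3.375
vertex -0.379 -0.47 3.611
vertex -0.672 -0.362 3.087
endloop
endfacet
facet normal -0.041 -0.146 -0.988
outer loop
vertex -2.108 -0.755 2.113
vertex -2.726 -0.785 2.143
vertex -2.447 -0.24 2.051
endloop
endfacet
facet normal 0.789 0.552 0.271
outer loop
vertex -2.108 -0.755 2.113
vertex -2.447 -0.24 2.051
vertex -2.674 -0.595 3.437
endloop
endfacet
facet normal -0.039 -0.147 -0.988
outer loop
vertex -2.447 -0.24 2.051
vertex -2.726 -0.785 2.143
vertex -3.065 -0.27 2.08
endloop
endfacet
facet normal -0.036 0.970 0.242
outer loop
vertex -2.447 -0.24 2.051
vertex -3.065 -0.27 2.08
vertex -2.674 -0.595 3.437
endloop
endfacet
facet normal -0.039 -0.147 -0.988
outer loop
vertex -3.065 -0.27 2.08
vertex -2.726 -0.785 2.143
vertex -3.345 -0.816 2.172
endloop
endfacet
facet normal -0.810 0.474 0.347
outer loop
vertex -3.065 -0.27 2.08
vertex -3.345 -0.816 2.172
vertex -2.674 -0.595 3.437
endloop
endfacet
facet normal -0.039 -0.145 -0.989
outer loop
vertex -3.345 -0.816 2.172
vertex -2.726 -0.785 2.143
vertex -3.006 -1.331 2.234
endloop
endfacet
facet normal -0.758 -0.442 0.479
outer loop
vertex -3.345 -0.816 2.172
vertex -3.006 -1.331 2.234
vertex -2.674 -0.595 3.437
endloop
endfacet
facet normal -0.039 -0.145 -0.989
outer loop
vertex -3.006 -1.331 2.234
vertex -2.726 -0.785 2.143
vertex -2.387 -1.301 2.205
endloop
endfacet
facet normal 0.065 -0.859 0.508
outer loop
vertex -3.006 -1.331 2.234
vertex -2.387 -1.301 2.205
vertex -2.674 -0.595 3.437
endloop
endfacet
facet normal -0.041 -0.146 -0.988
outer loop
vertex -2.387 -1.301 2.205
vertex -2.726 -0.785 2.143
vertex -2.108 -0.755 2.113
endloop
endfacet
facet normal 0.841 -0.362 0.403
outer loop
vertex -2.387 -1.301 2.205
vertex -2.108 -0.755 2.113
vertex -2.674 -0.595 3.437
endloop
endfacet

endsolid


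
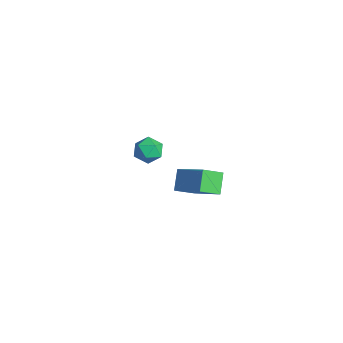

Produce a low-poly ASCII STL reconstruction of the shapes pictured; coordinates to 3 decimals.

solid 
facet normal -0.931 0.051 0.360
outer loop
vertex 2.382 -3.24 3.514
vertex 2.419 -3.916 3.706
vertex 2.62 -3.411 4.154
endloop
endfacet
facet normal -0.604 0.685 0.408
outer loop
vertex 2.382 -3.24 3.514
vertex 2.62 -3.411 4.154
vertex 2.942 -2.906 3.783
endloop
endfacet
facet normal -0.405 0.880 -0.249
outer loop
vertex 2.382 -3.24 3.514
vertex 2.942 -2.906 3.783
vertex 2.939 -3.099 3.105
endloop
endfacet
facet normal -0.609 0.368 -0.703
outer loop
vertex 2.382 -3.24 3.514
vertex 2.939 -3.099 3.105
vertex 2.616 -3.723 3.058
endloop
endfacet
facet normal -0.934 -0.144 -0.327
outer loop
vertex 2.382 -3.24 3.514
vertex 2.616 -3.723 3.058
vertex 2.419 -3.916 3.706
endloop
endfacet
facet normal -0.015 0.598 0.801
outer loop
vertex 2.942 -2.906 3.783
vertex 2.62 -3.411 4.154
vertex 3.324 -3.377 4.142
endloop
endfacet
facet normal -0.545 -0.424 0.723
outer loop
vertex 2.62 -3.411 4.154
vertex 2.419 -3.916 3.706
vertex 3.001 -4.001 4.095
endloop
endfacet
facet normal -0.549 -0.741 -0.387
outer loop
vertex 2.419 -3.916 3.706
vertex 2.616 -3.723 3.058
vertex 2.998 -4.194 3.417
endloop
endfacet
facet normal -0.021 0.086 -0.996
outer loop
vertex 2.616 -3.723 3.058
vertex 2.939 -3.099 3.105
vertex 3.32 -3.689 3.046
endloop
endfacet
facet normal 0.308 0.915 -0.262
outer loop
vertex 2.939 -3.099 3.105
vertex 2.942 -2.906 3.783
vertex 3.521 -3.184 3.494
endloop
endfacet
facet normal 0.609 -0.368 0.703
outer loop
vertex 3.558 -3.86 3.686
vertex 3.324 -3.377 4.142
vertex 3.001 -4.001 4.095
endloop
endfacet
facet normal 0.405 -0.880 0.249
outer loop
vertex 3.558 -3.86 3.686
vertex 3.001 -4.001 4.095
vertex 2.998 -4.194 3.417
endloop
endfacet
facet normal 0.604 -0.685 -0.408
outer loop
vertex 3.558 -3.86 3.686
vertex 2.998 -4.194 3.417
vertex 3.32 -3.689 3.046
endloop
endfacet
facet normal 0.931 -0.051 -0.360
outer loop
vertex 3.558 -3.86 3.686
vertex 3.32 -3.689 3.046
vertex 3.521 -3.184 3.494
endloop
endfacet
facet normal 0.934 0.144 0.327
outer loop
vertex 3.558 -3.86 3.686
vertex 3.521 -3.184 3.494
vertex 3.324 -3.377 4.142
endloop
endfacet
facet normal 0.021 -0.086 0.996
outer loop
vertex 3.001 -4.001 4.095
vertex 3.324 -3.377 4.142
vertex 2.62 -3.411 4.154
endloop
endfacet
facet normal -0.308 -0.915 0.262
outer loop
vertex 2.998 -4.194 3.417
vertex 3.001 -4.001 4.095
vertex 2.419 -3.916 3.706
endloop
endfacet
facet normal 0.015 -0.598 -0.801
outer loop
vertex 3.32 -3.689 3.046
vertex 2.998 -4.194 3.417
vertex 2.616 -3.723 3.058
endloop
endfacet
facet normal 0.545 0.424 -0.723
outer loop
vertex 3.521 -3.184 3.494
vertex 3.32 -3.689 3.046
vertex 2.939 -3.099 3.105
endloop
endfacet
facet normal 0.549 0.741 0.387
outer loop
vertex 3.324 -3.377 4.142
vertex 3.521 -3.184 3.494
vertex 2.942 -2.906 3.783
endloop
endfacet
facet normal -0.622 0.372 0.690
outer loop
vertex 0.72 -0.188 -0.685
vertex 0.701 0.791 -1.23
vertex -0.815 -0.803 -1.737
endloop
endfacet
facet normal 0.017 -0.874 0.486
outer loop
vertex -0.101 -1.231 -2.53
vertex 0.72 -0.188 -0.685
vertex -0.815 -0.803 -1.737
endloop
endfacet
facet normal -0.622 0.372 0.689
outer loop
vertex -0.815 -0.803 -1.737
vertex 0.701 0.791 -1.23
vertex -0.834 0.175 -2.282
endloop
endfacet
facet normal -0.784 -0.314 -0.536
outer loop
vertex -0.834 0.175 -2.282
vertex -0.101 -1.231 -2.53
vertex -0.815 -0.803 -1.737
endloop
endfacet
facet normal 0.784 0.314 0.536
outer loop
vertex 0.72 -0.188 -0.685
vertex 1.415 0.363 -2.023
vertex 0.701 0.791 -1.23
endloop
endfacet
facet normal 0.017 -0.874 0.486
outer loop
vertex 1.434 -0.615 -1.478
vertex 0.72 -0.188 -0.685
vertex -0.101 -1.231 -2.53
endloop
endfacet
facet normal 0.783 0.314 0.536
outer loop
vertex 1.434 -0.615 -1.478
vertex 1.415 0.363 -2.023
vertex 0.72 -0.188 -0.685
endloop
endfacet
facet normal -0.017 0.873 -0.487
outer loop
vertex 0.701 0.791 -1.23
vertex 1.415 0.363 -2.023
vertex -0.834 0.175 -2.282
endloop
endfacet
facet normal -0.783 -0.314 -0.536
outer loop
vertex -0.12 -0.252 -3.075
vertex -0.101 -1.231 -2.53
vertex -0.834 0.175 -2.282
endloop
endfacet
facet normal -0.017 0.874 -0.486
outer loop
vertex -0.834 0.175 -2.282
vertex 1.415 0.363 -2.023
vertex -0.12 -0.252 -3.075
endloop
endfacet
facet normal 0.622 -0.372 -0.689
outer loop
vertex -0.12 -0.252 -3.075
vertex 1.434 -0.615 -1.478
vertex -0.101 -1.231 -2.53
endloop
endfacet
facet normal 0.622 -0.372 -0.689
outer loop
vertex 1.415 0.363 -2.023
vertex 1.434 -0.615 -1.478
vertex -0.12 -0.252 -3.075
endloop
endfacet

endsolid


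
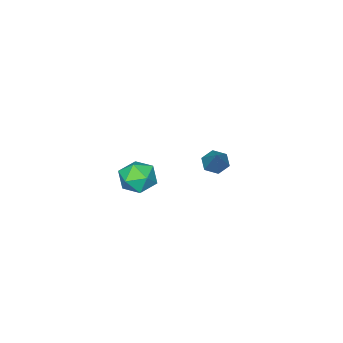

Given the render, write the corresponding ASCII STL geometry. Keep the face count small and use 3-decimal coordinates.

solid 
facet normal -0.482 -0.486 -0.729
outer loop
vertex -2.698 2.032 1.084
vertex -3.048 2.616 0.926
vertex -2.437 2.479 0.613
endloop
endfacet
facet normal 0.897 -0.435 0.084
outer loop
vertex -2.698 2.032 1.084
vertex -2.437 2.479 0.613
vertex -2.052 3.624 2.434
endloop
endfacet
facet normal -0.482 -0.486 -0.729
outer loop
vertex -2.437 2.479 0.613
vertex -3.048 2.616 0.926
vertex -2.787 3.064 0.455
endloop
endfacet
facet normal 0.826 0.382 -0.415
outer loop
vertex -2.437 2.479 0.613
vertex -2.787 3.064 0.455
vertex -2.052 3.624 2.434
endloop
endfacet
facet normal -0.481 -0.487 -0.729
outer loop
vertex -2.787 3.064 0.455
vertex -3.048 2.616 0.926
vertex -3.399 3.201 0.767
endloop
endfacet
facet normal 0.064 0.954 -0.294
outer loop
vertex -2.787 3.064 0.455
vertex -3.399 3.201 0.767
vertex -2.052 3.624 2.434
endloop
endfacet
facet normal -0.481 -0.487 -0.729
outer loop
vertex -3.399 3.201 0.767
vertex -3.048 2.616 0.926
vertex -3.66 2.754 1.238
endloop
endfacet
facet normal -0.626 0.709 0.326
outer loop
vertex -3.399 3.201 0.767
vertex -3.66 2.754 1.238
vertex -2.052 3.624 2.434
endloop
endfacet
facet normal -0.481 -0.486 -0.729
outer loop
vertex -3.66 2.754 1.238
vertex -3.048 2.616 0.926
vertex -3.309 2.169 1.396
endloop
endfacet
facet normal -0.554 -0.110 0.825
outer loop
vertex -3.66 2.754 1.238
vertex -3.309 2.169 1.396
vertex -2.052 3.624 2.434
endloop
endfacet
facet normal -0.481 -0.486 -0.729
outer loop
vertex -3.309 2.169 1.396
vertex -3.048 2.616 0.926
vertex -2.698 2.032 1.084
endloop
endfacet
facet normal 0.207 -0.680 0.703
outer loop
vertex -3.309 2.169 1.396
vertex -2.698 2.032 1.084
vertex -2.052 3.624 2.434
endloop
endfacet
facet normal -0.904 0.426 0.037
outer loop
vertex -4.489 -2.789 -4.264
vertex -4.963 -3.798 -4.236
vertex -4.683 -3.287 -3.286
endloop
endfacet
facet normal -0.413 0.842 0.347
outer loop
vertex -4.489 -2.789 -4.264
vertex -4.683 -3.287 -3.286
vertex -3.723 -2.746 -3.456
endloop
endfacet
facet normal 0.091 0.986 -0.139
outer loop
vertex -4.489 -2.789 -4.264
vertex -3.723 -2.746 -3.456
vertex -3.41 -2.923 -4.51
endloop
endfacet
facet normal -0.088 0.659 -0.747
outer loop
vertex -4.489 -2.789 -4.264
vertex -3.41 -2.923 -4.51
vertex -4.176 -3.573 -4.993
endloop
endfacet
facet normal -0.703 0.313 -0.638
outer loop
vertex -4.489 -2.789 -4.264
vertex -4.176 -3.573 -4.993
vertex -4.963 -3.798 -4.236
endloop
endfacet
facet normal -0.111 0.472 0.875
outer loop
vertex -3.723 -2.746 -3.456
vertex -4.683 -3.287 -3.286
vertex -3.724 -3.727 -2.927
endloop
endfacet
facet normal -0.904 -0.203 0.376
outer loop
vertex -4.683 -3.287 -3.286
vertex -4.963 -3.798 -4.236
vertex -4.49 -4.377 -3.41
endloop
endfacet
facet normal -0.580 -0.386 -0.717
outer loop
vertex -4.963 -3.798 -4.236
vertex -4.176 -3.573 -4.993
vertex -4.177 -4.554 -4.464
endloop
endfacet
facet normal 0.415 0.175 -0.893
outer loop
vertex -4.176 -3.573 -4.993
vertex -3.41 -2.923 -4.51
vertex -3.217 -4.013 -4.634
endloop
endfacet
facet normal 0.704 0.704 0.091
outer loop
vertex -3.41 -2.923 -4.51
vertex -3.723 -2.746 -3.456
vertex -2.937 -3.502 -3.684
endloop
endfacet
facet normal 0.088 -0.659 0.747
outer loop
vertex -3.411 -4.511 -3.656
vertex -3.724 -3.727 -2.927
vertex -4.49 -4.377 -3.41
endloop
endfacet
facet normal -0.091 -0.986 0.139
outer loop
vertex -3.411 -4.511 -3.656
vertex -4.49 -4.377 -3.41
vertex -4.177 -4.554 -4.464
endloop
endfacet
facet normal 0.413 -0.842 -0.347
outer loop
vertex -3.411 -4.511 -3.656
vertex -4.177 -4.554 -4.464
vertex -3.217 -4.013 -4.634
endloop
endfacet
facet normal 0.904 -0.426 -0.037
outer loop
vertex -3.411 -4.511 -3.656
vertex -3.217 -4.013 -4.634
vertex -2.937 -3.502 -3.684
endloop
endfacet
facet normal 0.703 -0.313 0.638
outer loop
vertex -3.411 -4.511 -3.656
vertex -2.937 -3.502 -3.684
vertex -3.724 -3.727 -2.927
endloop
endfacet
facet normal -0.415 -0.175 0.893
outer loop
vertex -4.49 -4.377 -3.41
vertex -3.724 -3.727 -2.927
vertex -4.683 -3.287 -3.286
endloop
endfacet
facet normal -0.704 -0.704 -0.091
outer loop
vertex -4.177 -4.554 -4.464
vertex -4.49 -4.377 -3.41
vertex -4.963 -3.798 -4.236
endloop
endfacet
facet normal 0.111 -0.472 -0.875
outer loop
vertex -3.217 -4.013 -4.634
vertex -4.177 -4.554 -4.464
vertex -4.176 -3.573 -4.993
endloop
endfacet
facet normal 0.904 0.203 -0.376
outer loop
vertex -2.937 -3.502 -3.684
vertex -3.217 -4.013 -4.634
vertex -3.41 -2.923 -4.51
endloop
endfacet
facet normal 0.580 0.386 0.717
outer loop
vertex -3.724 -3.727 -2.927
vertex -2.937 -3.502 -3.684
vertex -3.723 -2.746 -3.456
endloop
endfacet

endsolid


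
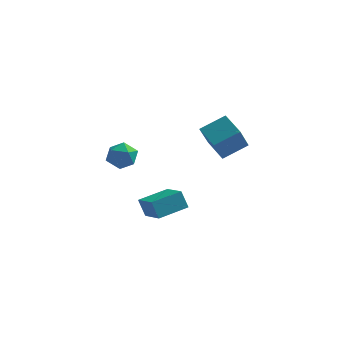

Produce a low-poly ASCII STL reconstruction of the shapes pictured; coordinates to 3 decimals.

solid 
facet normal -0.688 -0.706 -0.167
outer loop
vertex -1.339 -3.093 -2.925
vertex -2.549 -1.735 -3.681
vertex -0.849 -3.298 -4.078
endloop
endfacet
facet normal 0.614 -0.690 0.384
outer loop
vertex 0.549 -1.865 -3.739
vertex -1.339 -3.093 -2.925
vertex -0.849 -3.298 -4.078
endloop
endfacet
facet normal -0.688 -0.706 -0.167
outer loop
vertex -0.849 -3.298 -4.078
vertex -2.549 -1.735 -3.681
vertex -2.058 -1.94 -4.835
endloop
endfacet
facet normal 0.386 -0.162 -0.908
outer loop
vertex -2.058 -1.94 -4.835
vertex 0.549 -1.865 -3.739
vertex -0.849 -3.298 -4.078
endloop
endfacet
facet normal -0.386 0.162 0.908
outer loop
vertex -1.339 -3.093 -2.925
vertex -1.151 -0.302 -3.342
vertex -2.549 -1.735 -3.681
endloop
endfacet
facet normal 0.614 -0.690 0.384
outer loop
vertex 0.058 -1.66 -2.585
vertex -1.339 -3.093 -2.925
vertex 0.549 -1.865 -3.739
endloop
endfacet
facet normal -0.387 0.162 0.908
outer loop
vertex 0.058 -1.66 -2.585
vertex -1.151 -0.302 -3.342
vertex -1.339 -3.093 -2.925
endloop
endfacet
facet normal -0.614 0.690 -0.384
outer loop
vertex -2.549 -1.735 -3.681
vertex -1.151 -0.302 -3.342
vertex -2.058 -1.94 -4.835
endloop
endfacet
facet normal 0.386 -0.161 -0.908
outer loop
vertex -0.661 -0.507 -4.495
vertex 0.549 -1.865 -3.739
vertex -2.058 -1.94 -4.835
endloop
endfacet
facet normal -0.614 0.690 -0.384
outer loop
vertex -2.058 -1.94 -4.835
vertex -1.151 -0.302 -3.342
vertex -0.661 -0.507 -4.495
endloop
endfacet
facet normal 0.688 0.706 0.167
outer loop
vertex -0.661 -0.507 -4.495
vertex 0.058 -1.66 -2.585
vertex 0.549 -1.865 -3.739
endloop
endfacet
facet normal 0.688 0.706 0.167
outer loop
vertex -1.151 -0.302 -3.342
vertex 0.058 -1.66 -2.585
vertex -0.661 -0.507 -4.495
endloop
endfacet
facet normal 0.374 0.723 0.581
outer loop
vertex -3.423 -1.07 0.288
vertex -3.385 -1.74 1.097
vertex -2.56 -1.648 0.451
endloop
endfacet
facet normal 0.567 0.818 -0.099
outer loop
vertex -3.423 -1.07 0.288
vertex -2.56 -1.648 0.451
vertex -2.925 -1.513 -0.525
endloop
endfacet
facet normal -0.027 0.871 -0.491
outer loop
vertex -3.423 -1.07 0.288
vertex -2.925 -1.513 -0.525
vertex -3.976 -1.522 -0.484
endloop
endfacet
facet normal -0.586 0.808 -0.053
outer loop
vertex -3.423 -1.07 0.288
vertex -3.976 -1.522 -0.484
vertex -4.26 -1.662 0.519
endloop
endfacet
facet normal -0.339 0.717 0.610
outer loop
vertex -3.423 -1.07 0.288
vertex -4.26 -1.662 0.519
vertex -3.385 -1.74 1.097
endloop
endfacet
facet normal 0.921 0.235 -0.312
outer loop
vertex -2.925 -1.513 -0.525
vertex -2.56 -1.648 0.451
vertex -2.58 -2.458 -0.219
endloop
endfacet
facet normal 0.609 0.082 0.789
outer loop
vertex -2.56 -1.648 0.451
vertex -3.385 -1.74 1.097
vertex -2.864 -2.598 0.784
endloop
endfacet
facet normal -0.545 0.071 0.835
outer loop
vertex -3.385 -1.74 1.097
vertex -4.26 -1.662 0.519
vertex -3.915 -2.607 0.825
endloop
endfacet
facet normal -0.946 0.220 -0.237
outer loop
vertex -4.26 -1.662 0.519
vertex -3.976 -1.522 -0.484
vertex -4.28 -2.472 -0.151
endloop
endfacet
facet normal -0.040 0.321 -0.946
outer loop
vertex -3.976 -1.522 -0.484
vertex -2.925 -1.513 -0.525
vertex -3.455 -2.38 -0.797
endloop
endfacet
facet normal 0.586 -0.808 0.053
outer loop
vertex -3.417 -3.05 0.012
vertex -2.58 -2.458 -0.219
vertex -2.864 -2.598 0.784
endloop
endfacet
facet normal 0.027 -0.871 0.491
outer loop
vertex -3.417 -3.05 0.012
vertex -2.864 -2.598 0.784
vertex -3.915 -2.607 0.825
endloop
endfacet
facet normal -0.567 -0.818 0.099
outer loop
vertex -3.417 -3.05 0.012
vertex -3.915 -2.607 0.825
vertex -4.28 -2.472 -0.151
endloop
endfacet
facet normal -0.374 -0.723 -0.581
outer loop
vertex -3.417 -3.05 0.012
vertex -4.28 -2.472 -0.151
vertex -3.455 -2.38 -0.797
endloop
endfacet
facet normal 0.339 -0.717 -0.610
outer loop
vertex -3.417 -3.05 0.012
vertex -3.455 -2.38 -0.797
vertex -2.58 -2.458 -0.219
endloop
endfacet
facet normal 0.946 -0.220 0.237
outer loop
vertex -2.864 -2.598 0.784
vertex -2.58 -2.458 -0.219
vertex -2.56 -1.648 0.451
endloop
endfacet
facet normal 0.040 -0.321 0.946
outer loop
vertex -3.915 -2.607 0.825
vertex -2.864 -2.598 0.784
vertex -3.385 -1.74 1.097
endloop
endfacet
facet normal -0.921 -0.235 0.312
outer loop
vertex -4.28 -2.472 -0.151
vertex -3.915 -2.607 0.825
vertex -4.26 -1.662 0.519
endloop
endfacet
facet normal -0.609 -0.082 -0.789
outer loop
vertex -3.455 -2.38 -0.797
vertex -4.28 -2.472 -0.151
vertex -3.976 -1.522 -0.484
endloop
endfacet
facet normal 0.545 -0.071 -0.835
outer loop
vertex -2.58 -2.458 -0.219
vertex -3.455 -2.38 -0.797
vertex -2.925 -1.513 -0.525
endloop
endfacet
facet normal -0.674 0.629 0.387
outer loop
vertex 1.699 -3.9 4.031
vertex 2.989 -3.013 4.837
vertex 1.899 -2.628 2.31
endloop
endfacet
facet normal -0.733 -0.504 -0.457
outer loop
vertex 2.991 -3.647 1.683
vertex 1.699 -3.9 4.031
vertex 1.899 -2.628 2.31
endloop
endfacet
facet normal -0.674 0.629 0.387
outer loop
vertex 1.899 -2.628 2.31
vertex 2.989 -3.013 4.837
vertex 3.189 -1.741 3.115
endloop
endfacet
facet normal 0.093 0.592 -0.801
outer loop
vertex 3.189 -1.741 3.115
vertex 2.991 -3.647 1.683
vertex 1.899 -2.628 2.31
endloop
endfacet
facet normal -0.093 -0.592 0.800
outer loop
vertex 1.699 -3.9 4.031
vertex 4.081 -4.032 4.21
vertex 2.989 -3.013 4.837
endloop
endfacet
facet normal -0.733 -0.504 -0.457
outer loop
vertex 2.791 -4.919 3.405
vertex 1.699 -3.9 4.031
vertex 2.991 -3.647 1.683
endloop
endfacet
facet normal -0.093 -0.592 0.801
outer loop
vertex 2.791 -4.919 3.405
vertex 4.081 -4.032 4.21
vertex 1.699 -3.9 4.031
endloop
endfacet
facet normal 0.733 0.504 0.457
outer loop
vertex 2.989 -3.013 4.837
vertex 4.081 -4.032 4.21
vertex 3.189 -1.741 3.115
endloop
endfacet
facet normal 0.093 0.592 -0.801
outer loop
vertex 4.281 -2.76 2.489
vertex 2.991 -3.647 1.683
vertex 3.189 -1.741 3.115
endloop
endfacet
facet normal 0.733 0.504 0.458
outer loop
vertex 3.189 -1.741 3.115
vertex 4.081 -4.032 4.21
vertex 4.281 -2.76 2.489
endloop
endfacet
facet normal 0.674 -0.629 -0.387
outer loop
vertex 4.281 -2.76 2.489
vertex 2.791 -4.919 3.405
vertex 2.991 -3.647 1.683
endloop
endfacet
facet normal 0.674 -0.629 -0.387
outer loop
vertex 4.081 -4.032 4.21
vertex 2.791 -4.919 3.405
vertex 4.281 -2.76 2.489
endloop
endfacet

endsolid


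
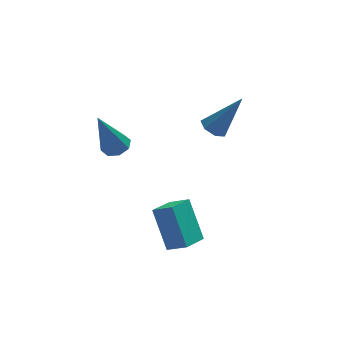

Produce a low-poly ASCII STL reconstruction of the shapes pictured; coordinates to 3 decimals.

solid 
facet normal -0.550 0.051 -0.834
outer loop
vertex 1.578 -1.211 2.684
vertex 1.262 -0.825 2.916
vertex 1.72 -0.76 2.618
endloop
endfacet
facet normal 0.898 -0.326 -0.295
outer loop
vertex 1.578 -1.211 2.684
vertex 1.72 -0.76 2.618
vertex 2.258 -0.915 4.424
endloop
endfacet
facet normal -0.550 0.049 -0.834
outer loop
vertex 1.72 -0.76 2.618
vertex 1.262 -0.825 2.916
vertex 1.516 -0.358 2.776
endloop
endfacet
facet normal 0.838 0.506 -0.206
outer loop
vertex 1.72 -0.76 2.618
vertex 1.516 -0.358 2.776
vertex 2.258 -0.915 4.424
endloop
endfacet
facet normal -0.550 0.049 -0.834
outer loop
vertex 1.516 -0.358 2.776
vertex 1.262 -0.825 2.916
vertex 1.122 -0.308 3.039
endloop
endfacet
facet normal 0.256 0.945 0.204
outer loop
vertex 1.516 -0.358 2.776
vertex 1.122 -0.308 3.039
vertex 2.258 -0.915 4.424
endloop
endfacet
facet normal -0.551 0.049 -0.833
outer loop
vertex 1.122 -0.308 3.039
vertex 1.262 -0.825 2.916
vertex 0.833 -0.647 3.21
endloop
endfacet
facet normal -0.409 0.664 0.626
outer loop
vertex 1.122 -0.308 3.039
vertex 0.833 -0.647 3.21
vertex 2.258 -0.915 4.424
endloop
endfacet
facet normal -0.550 0.050 -0.833
outer loop
vertex 0.833 -0.647 3.21
vertex 1.262 -0.825 2.916
vertex 0.867 -1.121 3.159
endloop
endfacet
facet normal -0.657 -0.127 0.743
outer loop
vertex 0.833 -0.647 3.21
vertex 0.867 -1.121 3.159
vertex 2.258 -0.915 4.424
endloop
endfacet
facet normal -0.550 0.050 -0.834
outer loop
vertex 0.867 -1.121 3.159
vertex 1.262 -0.825 2.916
vertex 1.199 -1.371 2.925
endloop
endfacet
facet normal -0.300 -0.833 0.465
outer loop
vertex 0.867 -1.121 3.159
vertex 1.199 -1.371 2.925
vertex 2.258 -0.915 4.424
endloop
endfacet
facet normal -0.551 0.050 -0.833
outer loop
vertex 1.199 -1.371 2.925
vertex 1.262 -0.825 2.916
vertex 1.578 -1.211 2.684
endloop
endfacet
facet normal 0.391 -0.920 0.004
outer loop
vertex 1.199 -1.371 2.925
vertex 1.578 -1.211 2.684
vertex 2.258 -0.915 4.424
endloop
endfacet
facet normal 0.324 0.138 -0.936
outer loop
vertex -1.647 0.98 1.468
vertex -2.013 0.571 1.281
vertex -2.043 1.145 1.355
endloop
endfacet
facet normal 0.222 0.855 0.469
outer loop
vertex -1.647 0.98 1.468
vertex -2.043 1.145 1.355
vertex -2.687 0.289 3.219
endloop
endfacet
facet normal 0.327 0.138 -0.935
outer loop
vertex -2.043 1.145 1.355
vertex -2.013 0.571 1.281
vertex -2.421 0.975 1.198
endloop
endfacet
facet normal -0.476 0.850 0.226
outer loop
vertex -2.043 1.145 1.355
vertex -2.421 0.975 1.198
vertex -2.687 0.289 3.219
endloop
endfacet
facet normal 0.324 0.135 -0.937
outer loop
vertex -2.421 0.975 1.198
vertex -2.013 0.571 1.281
vertex -2.561 0.567 1.091
endloop
endfacet
facet normal -0.945 0.328 -0.013
outer loop
vertex -2.421 0.975 1.198
vertex -2.561 0.567 1.091
vertex -2.687 0.289 3.219
endloop
endfacet
facet normal 0.324 0.135 -0.936
outer loop
vertex -2.561 0.567 1.091
vertex -2.013 0.571 1.281
vertex -2.38 0.162 1.095
endloop
endfacet
facet normal -0.907 -0.407 -0.107
outer loop
vertex -2.561 0.567 1.091
vertex -2.38 0.162 1.095
vertex -2.687 0.289 3.219
endloop
endfacet
facet normal 0.324 0.135 -0.936
outer loop
vertex -2.38 0.162 1.095
vertex -2.013 0.571 1.281
vertex -1.984 -0.004 1.208
endloop
endfacet
facet normal -0.386 -0.922 -0.001
outer loop
vertex -2.38 0.162 1.095
vertex -1.984 -0.004 1.208
vertex -2.687 0.289 3.219
endloop
endfacet
facet normal 0.327 0.135 -0.935
outer loop
vertex -1.984 -0.004 1.208
vertex -2.013 0.571 1.281
vertex -1.605 0.167 1.365
endloop
endfacet
facet normal 0.313 -0.918 0.243
outer loop
vertex -1.984 -0.004 1.208
vertex -1.605 0.167 1.365
vertex -2.687 0.289 3.219
endloop
endfacet
facet normal 0.326 0.135 -0.936
outer loop
vertex -1.605 0.167 1.365
vertex -2.013 0.571 1.281
vertex -1.466 0.574 1.472
endloop
endfacet
facet normal 0.782 -0.394 0.482
outer loop
vertex -1.605 0.167 1.365
vertex -1.466 0.574 1.472
vertex -2.687 0.289 3.219
endloop
endfacet
facet normal 0.326 0.136 -0.936
outer loop
vertex -1.466 0.574 1.472
vertex -2.013 0.571 1.281
vertex -1.647 0.98 1.468
endloop
endfacet
facet normal 0.745 0.338 0.576
outer loop
vertex -1.466 0.574 1.472
vertex -1.647 0.98 1.468
vertex -2.687 0.289 3.219
endloop
endfacet
facet normal -0.705 -0.634 0.318
outer loop
vertex -0.38 -3.972 -0.677
vertex -0.683 -2.951 0.686
vertex -0.992 -3.527 -1.146
endloop
endfacet
facet normal 0.175 -0.590 -0.788
outer loop
vertex -0.237 -2.849 -1.486
vertex -0.38 -3.972 -0.677
vertex -0.992 -3.527 -1.146
endloop
endfacet
facet normal -0.705 -0.633 0.318
outer loop
vertex -0.992 -3.527 -1.146
vertex -0.683 -2.951 0.686
vertex -1.294 -2.506 0.217
endloop
endfacet
facet normal -0.687 0.500 -0.527
outer loop
vertex -1.294 -2.506 0.217
vertex -0.237 -2.849 -1.486
vertex -0.992 -3.527 -1.146
endloop
endfacet
facet normal 0.687 -0.500 0.527
outer loop
vertex -0.38 -3.972 -0.677
vertex 0.072 -2.273 0.346
vertex -0.683 -2.951 0.686
endloop
endfacet
facet normal 0.175 -0.590 -0.788
outer loop
vertex 0.374 -3.294 -1.017
vertex -0.38 -3.972 -0.677
vertex -0.237 -2.849 -1.486
endloop
endfacet
facet normal 0.687 -0.500 0.527
outer loop
vertex 0.374 -3.294 -1.017
vertex 0.072 -2.273 0.346
vertex -0.38 -3.972 -0.677
endloop
endfacet
facet normal -0.175 0.590 0.788
outer loop
vertex -0.683 -2.951 0.686
vertex 0.072 -2.273 0.346
vertex -1.294 -2.506 0.217
endloop
endfacet
facet normal -0.687 0.500 -0.527
outer loop
vertex -0.54 -1.828 -0.123
vertex -0.237 -2.849 -1.486
vertex -1.294 -2.506 0.217
endloop
endfacet
facet normal -0.175 0.590 0.788
outer loop
vertex -1.294 -2.506 0.217
vertex 0.072 -2.273 0.346
vertex -0.54 -1.828 -0.123
endloop
endfacet
facet normal 0.705 0.634 -0.318
outer loop
vertex -0.54 -1.828 -0.123
vertex 0.374 -3.294 -1.017
vertex -0.237 -2.849 -1.486
endloop
endfacet
facet normal 0.705 0.634 -0.319
outer loop
vertex 0.072 -2.273 0.346
vertex 0.374 -3.294 -1.017
vertex -0.54 -1.828 -0.123
endloop
endfacet

endsolid


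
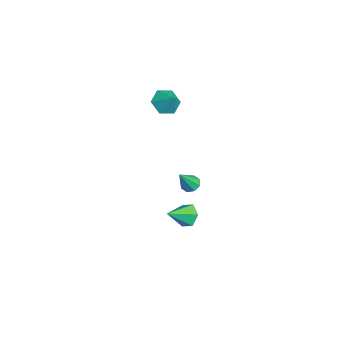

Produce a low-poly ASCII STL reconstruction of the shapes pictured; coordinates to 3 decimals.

solid 
facet normal -0.633 -0.316 -0.707
outer loop
vertex -3.173 -1.994 3.055
vertex -3.827 -1.549 3.441
vertex -3.333 -1.16 2.825
endloop
endfacet
facet normal 0.978 0.147 -0.149
outer loop
vertex -3.173 -1.994 3.055
vertex -3.333 -1.16 2.825
vertex -3.113 -1.191 4.239
endloop
endfacet
facet normal -0.632 -0.317 -0.707
outer loop
vertex -3.333 -1.16 2.825
vertex -3.827 -1.549 3.441
vertex -3.987 -0.715 3.21
endloop
endfacet
facet normal 0.535 0.842 -0.065
outer loop
vertex -3.333 -1.16 2.825
vertex -3.987 -0.715 3.21
vertex -3.113 -1.191 4.239
endloop
endfacet
facet normal -0.632 -0.317 -0.707
outer loop
vertex -3.987 -0.715 3.21
vertex -3.827 -1.549 3.441
vertex -4.481 -1.104 3.826
endloop
endfacet
facet normal -0.089 0.873 0.480
outer loop
vertex -3.987 -0.715 3.21
vertex -4.481 -1.104 3.826
vertex -3.113 -1.191 4.239
endloop
endfacet
facet normal -0.632 -0.316 -0.708
outer loop
vertex -4.481 -1.104 3.826
vertex -3.827 -1.549 3.441
vertex -4.321 -1.938 4.056
endloop
endfacet
facet normal -0.271 0.207 0.940
outer loop
vertex -4.481 -1.104 3.826
vertex -4.321 -1.938 4.056
vertex -3.113 -1.191 4.239
endloop
endfacet
facet normal -0.632 -0.316 -0.708
outer loop
vertex -4.321 -1.938 4.056
vertex -3.827 -1.549 3.441
vertex -3.667 -2.383 3.671
endloop
endfacet
facet normal 0.172 -0.488 0.856
outer loop
vertex -4.321 -1.938 4.056
vertex -3.667 -2.383 3.671
vertex -3.113 -1.191 4.239
endloop
endfacet
facet normal -0.633 -0.316 -0.707
outer loop
vertex -3.667 -2.383 3.671
vertex -3.827 -1.549 3.441
vertex -3.173 -1.994 3.055
endloop
endfacet
facet normal 0.796 -0.518 0.311
outer loop
vertex -3.667 -2.383 3.671
vertex -3.173 -1.994 3.055
vertex -3.113 -1.191 4.239
endloop
endfacet
facet normal -0.365 0.422 -0.830
outer loop
vertex 1.077 -1.196 -0.141
vertex 0.674 -0.937 0.168
vertex 1.203 -0.804 0.003
endloop
endfacet
facet normal 0.954 -0.244 -0.172
outer loop
vertex 1.077 -1.196 -0.141
vertex 1.203 -0.804 0.003
vertex 1.266 -1.623 1.512
endloop
endfacet
facet normal -0.365 0.423 -0.829
outer loop
vertex 1.203 -0.804 0.003
vertex 0.674 -0.937 0.168
vertex 1.019 -0.49 0.244
endloop
endfacet
facet normal 0.902 0.394 0.176
outer loop
vertex 1.203 -0.804 0.003
vertex 1.019 -0.49 0.244
vertex 1.266 -1.623 1.512
endloop
endfacet
facet normal -0.366 0.423 -0.829
outer loop
vertex 1.019 -0.49 0.244
vertex 0.674 -0.937 0.168
vertex 0.633 -0.438 0.441
endloop
endfacet
facet normal 0.389 0.723 0.571
outer loop
vertex 1.019 -0.49 0.244
vertex 0.633 -0.438 0.441
vertex 1.266 -1.623 1.512
endloop
endfacet
facet normal -0.366 0.423 -0.829
outer loop
vertex 0.633 -0.438 0.441
vertex 0.674 -0.937 0.168
vertex 0.271 -0.679 0.478
endloop
endfacet
facet normal -0.288 0.553 0.782
outer loop
vertex 0.633 -0.438 0.441
vertex 0.271 -0.679 0.478
vertex 1.266 -1.623 1.512
endloop
endfacet
facet normal -0.367 0.422 -0.829
outer loop
vertex 0.271 -0.679 0.478
vertex 0.674 -0.937 0.168
vertex 0.145 -1.071 0.334
endloop
endfacet
facet normal -0.728 -0.017 0.685
outer loop
vertex 0.271 -0.679 0.478
vertex 0.145 -1.071 0.334
vertex 1.266 -1.623 1.512
endloop
endfacet
facet normal -0.367 0.422 -0.829
outer loop
vertex 0.145 -1.071 0.334
vertex 0.674 -0.937 0.168
vertex 0.329 -1.384 0.093
endloop
endfacet
facet normal -0.676 -0.656 0.336
outer loop
vertex 0.145 -1.071 0.334
vertex 0.329 -1.384 0.093
vertex 1.266 -1.623 1.512
endloop
endfacet
facet normal -0.367 0.422 -0.829
outer loop
vertex 0.329 -1.384 0.093
vertex 0.674 -0.937 0.168
vertex 0.714 -1.436 -0.104
endloop
endfacet
facet normal -0.163 -0.985 -0.058
outer loop
vertex 0.329 -1.384 0.093
vertex 0.714 -1.436 -0.104
vertex 1.266 -1.623 1.512
endloop
endfacet
facet normal -0.364 0.423 -0.830
outer loop
vertex 0.714 -1.436 -0.104
vertex 0.674 -0.937 0.168
vertex 1.077 -1.196 -0.141
endloop
endfacet
facet normal 0.512 -0.816 -0.269
outer loop
vertex 0.714 -1.436 -0.104
vertex 1.077 -1.196 -0.141
vertex 1.266 -1.623 1.512
endloop
endfacet
facet normal -0.350 0.783 -0.513
outer loop
vertex -0.388 -0.633 -4.359
vertex -1.123 -0.779 -4.08
vertex -0.631 -0.294 -3.676
endloop
endfacet
facet normal 0.952 0.097 0.290
outer loop
vertex -0.388 -0.633 -4.359
vertex -0.631 -0.294 -3.676
vertex -0.577 -2.001 -3.28
endloop
endfacet
facet normal -0.350 0.783 -0.513
outer loop
vertex -0.631 -0.294 -3.676
vertex -1.123 -0.779 -4.08
vertex -1.366 -0.44 -3.397
endloop
endfacet
facet normal 0.307 0.224 0.925
outer loop
vertex -0.631 -0.294 -3.676
vertex -1.366 -0.44 -3.397
vertex -0.577 -2.001 -3.28
endloop
endfacet
facet normal -0.351 0.783 -0.513
outer loop
vertex -1.366 -0.44 -3.397
vertex -1.123 -0.779 -4.08
vertex -1.859 -0.925 -3.8
endloop
endfacet
facet normal -0.502 -0.191 0.844
outer loop
vertex -1.366 -0.44 -3.397
vertex -1.859 -0.925 -3.8
vertex -0.577 -2.001 -3.28
endloop
endfacet
facet normal -0.350 0.784 -0.513
outer loop
vertex -1.859 -0.925 -3.8
vertex -1.123 -0.779 -4.08
vertex -1.616 -1.263 -4.483
endloop
endfacet
facet normal -0.667 -0.734 0.126
outer loop
vertex -1.859 -0.925 -3.8
vertex -1.616 -1.263 -4.483
vertex -0.577 -2.001 -3.28
endloop
endfacet
facet normal -0.351 0.784 -0.512
outer loop
vertex -1.616 -1.263 -4.483
vertex -1.123 -0.779 -4.08
vertex -0.881 -1.117 -4.763
endloop
endfacet
facet normal -0.023 -0.861 -0.508
outer loop
vertex -1.616 -1.263 -4.483
vertex -0.881 -1.117 -4.763
vertex -0.577 -2.001 -3.28
endloop
endfacet
facet normal -0.350 0.784 -0.512
outer loop
vertex -0.881 -1.117 -4.763
vertex -1.123 -0.779 -4.08
vertex -0.388 -0.633 -4.359
endloop
endfacet
facet normal 0.787 -0.445 -0.427
outer loop
vertex -0.881 -1.117 -4.763
vertex -0.388 -0.633 -4.359
vertex -0.577 -2.001 -3.28
endloop
endfacet

endsolid
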